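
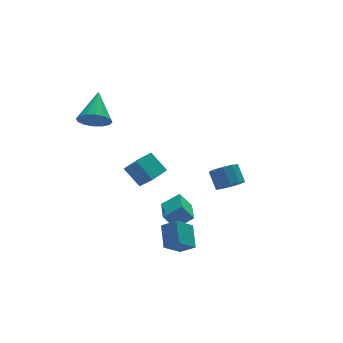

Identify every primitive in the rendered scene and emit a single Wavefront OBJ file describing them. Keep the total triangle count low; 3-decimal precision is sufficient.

v -0.267 -1.184 -3.703
v -0.786 -0.886 -2.889
v 0.259 0.23 -3.886
v -0.26 0.529 -3.073
v 0.62 -1.429 -3.047
v 0.101 -1.13 -2.234
v 1.146 -0.014 -3.231
v 0.627 0.284 -2.417
v -0.646 -2.611 -4.301
v -1.591 -2.82 -3.526
v -0.291 -1.518 -3.574
v -1.237 -1.727 -2.799
v -0.083 -3.153 -3.761
v -1.029 -3.362 -2.986
v 0.271 -2.06 -3.034
v -0.674 -2.269 -2.259
v -2.789 2.814 2.332
v -2.152 2.252 2.597
v -1.991 4.206 3.368
v -1.989 2.444 2.212
v -2.04 2.736 1.859
v -2.291 3.049 1.633
v -2.677 3.298 1.594
v -3.092 3.418 1.753
v -3.426 3.376 2.068
v -3.59 3.183 2.453
v -3.539 2.892 2.806
v -3.287 2.579 3.032
v -2.902 2.329 3.07
v -2.486 2.21 2.911
v -0.382 1.27 -1.705
v -0.878 2.087 -0.779
v -0.772 2.024 -2.58
v -1.269 2.841 -1.655
v 0.629 1.839 -1.665
v 0.132 2.656 -0.74
v 0.238 2.593 -2.541
v -0.258 3.41 -1.615
v 3.779 1.091 -3.253
v 4.579 1.089 -3.232
v 4.56 1.886 -2.445
v 3.761 1.889 -2.467
v 4.436 1.42 -3.57
v 4.418 2.217 -2.784
v 4.043 1.625 -3.788
v 4.024 2.422 -3.001
v 3.549 1.627 -3.801
v 3.53 2.424 -3.015
v 3.142 1.424 -3.605
v 3.124 2.221 -2.819
v 2.98 1.094 -3.275
v 2.961 1.891 -2.488
v 3.122 0.763 -2.936
v 3.104 1.56 -2.15
v 3.516 0.558 -2.719
v 3.497 1.355 -1.932
v 4.01 0.556 -2.705
v 3.991 1.353 -1.919
v 4.416 0.759 -2.901
v 4.398 1.556 -2.115
f 2 4 1
f 5 2 1
f 1 4 3
f 3 5 1
f 2 8 4
f 6 2 5
f 6 8 2
f 4 8 3
f 7 5 3
f 3 8 7
f 7 6 5
f 8 6 7
f 10 12 9
f 13 10 9
f 9 12 11
f 11 13 9
f 10 16 12
f 14 10 13
f 14 16 10
f 12 16 11
f 15 13 11
f 11 16 15
f 15 14 13
f 16 14 15
f 18 17 20
f 18 20 19
f 20 17 21
f 20 21 19
f 21 17 22
f 21 22 19
f 22 17 23
f 22 23 19
f 23 17 24
f 23 24 19
f 24 17 25
f 24 25 19
f 25 17 26
f 25 26 19
f 26 17 27
f 26 27 19
f 27 17 28
f 27 28 19
f 28 17 29
f 28 29 19
f 29 17 30
f 29 30 19
f 30 17 18
f 30 18 19
f 32 34 31
f 35 32 31
f 31 34 33
f 33 35 31
f 32 38 34
f 36 32 35
f 36 38 32
f 34 38 33
f 37 35 33
f 33 38 37
f 37 36 35
f 38 36 37
f 40 39 43
f 40 43 41
f 41 43 44
f 41 44 42
f 43 39 45
f 43 45 44
f 44 45 46
f 44 46 42
f 45 39 47
f 45 47 46
f 46 47 48
f 46 48 42
f 47 39 49
f 47 49 48
f 48 49 50
f 48 50 42
f 49 39 51
f 49 51 50
f 50 51 52
f 50 52 42
f 51 39 53
f 51 53 52
f 52 53 54
f 52 54 42
f 53 39 55
f 53 55 54
f 54 55 56
f 54 56 42
f 55 39 57
f 55 57 56
f 56 57 58
f 56 58 42
f 57 39 59
f 57 59 58
f 58 59 60
f 58 60 42
f 59 39 40
f 59 40 60
f 60 40 41
f 60 41 42



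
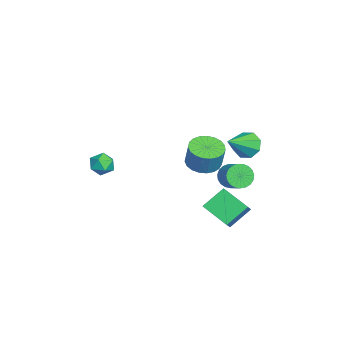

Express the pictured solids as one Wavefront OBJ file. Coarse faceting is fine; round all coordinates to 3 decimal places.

v -0.437 2.821 -1.108
v 0.157 2.678 -0.561
v 0.446 3.967 -1.767
v 1.04 3.825 -1.22
v 0.14 1.875 -1.98
v 0.734 1.733 -1.433
v 1.023 3.022 -2.639
v 1.617 2.879 -2.092
v -0.897 3.716 1.773
v -0.38 4.313 1.736
v 0.197 2.824 2.647
v -0.739 4.348 2.221
v -1.191 4.013 2.444
v -1.47 3.504 2.274
v -1.413 3.12 1.81
v -1.054 3.085 1.325
v -0.603 3.42 1.102
v -0.324 3.929 1.273
v 0.172 -2.45 1.189
v 0.629 -2.773 0.778
v -0.629 -3.167 0.862
v -0.172 -3.49 0.451
v -0.112 -3.536 1.141
v 0.383 -3.093 1.343
v -0.383 -2.847 0.297
v 0.112 -2.404 0.499
v 0.286 -3.019 0.227
v 0.453 -3.444 0.749
v -0.453 -2.496 0.891
v -0.286 -2.921 1.413
v -3.818 1.589 -1.229
v -3.342 0.814 -1.265
v -2.947 0.997 0.013
v -3.422 1.771 0.049
v -3.087 1.068 -1.381
v -2.691 1.251 -0.103
v -2.958 1.413 -1.47
v -2.563 1.596 -0.192
v -2.978 1.788 -1.517
v -2.583 1.97 -0.239
v -3.143 2.128 -1.515
v -2.748 2.311 -0.237
v -3.425 2.375 -1.463
v -3.029 2.558 -0.185
v -3.774 2.487 -1.371
v -3.379 2.669 -0.093
v -4.132 2.442 -1.254
v -3.736 2.625 0.024
v -4.435 2.251 -1.133
v -4.039 2.433 0.145
v -4.631 1.944 -1.028
v -4.236 2.127 0.25
v -4.686 1.577 -0.959
v -4.291 1.759 0.319
v -4.592 1.211 -0.936
v -4.197 1.394 0.342
v -4.363 0.911 -0.963
v -3.968 1.093 0.315
v -4.041 0.728 -1.037
v -3.645 0.91 0.241
v -3.679 0.693 -1.144
v -3.284 0.876 0.134
v 1.13 3.036 0.915
v 1.503 3.042 0.334
v 2.262 3.47 0.824
v 1.89 3.464 1.405
v 1.368 3.296 0.321
v 2.128 3.723 0.812
v 1.193 3.504 0.411
v 1.952 3.931 0.902
v 1.006 3.632 0.588
v 1.766 4.059 1.079
v 0.842 3.656 0.822
v 1.601 4.083 1.312
v 0.727 3.574 1.071
v 1.486 4.001 1.562
v 0.682 3.398 1.294
v 1.441 3.825 1.785
v 0.714 3.16 1.451
v 1.473 3.588 1.942
v 0.819 2.901 1.515
v 1.578 3.328 2.006
v 0.977 2.665 1.475
v 1.736 3.092 1.966
v 1.162 2.493 1.339
v 1.921 2.92 1.83
v 1.341 2.415 1.129
v 2.101 2.843 1.62
v 1.484 2.445 0.882
v 2.244 2.872 1.373
v 1.566 2.577 0.641
v 2.325 3.004 1.131
v 1.572 2.788 0.447
v 2.332 3.215 0.937
f 2 4 1
f 5 2 1
f 1 4 3
f 3 5 1
f 2 8 4
f 6 2 5
f 6 8 2
f 4 8 3
f 7 5 3
f 3 8 7
f 7 6 5
f 8 6 7
f 10 9 12
f 10 12 11
f 12 9 13
f 12 13 11
f 13 9 14
f 13 14 11
f 14 9 15
f 14 15 11
f 15 9 16
f 15 16 11
f 16 9 17
f 16 17 11
f 17 9 18
f 17 18 11
f 18 9 10
f 18 10 11
f 19 30 24
f 19 24 20
f 19 20 26
f 19 26 29
f 19 29 30
f 20 24 28
f 24 30 23
f 30 29 21
f 29 26 25
f 26 20 27
f 22 28 23
f 22 23 21
f 22 21 25
f 22 25 27
f 22 27 28
f 23 28 24
f 21 23 30
f 25 21 29
f 27 25 26
f 28 27 20
f 32 31 35
f 32 35 33
f 33 35 36
f 33 36 34
f 35 31 37
f 35 37 36
f 36 37 38
f 36 38 34
f 37 31 39
f 37 39 38
f 38 39 40
f 38 40 34
f 39 31 41
f 39 41 40
f 40 41 42
f 40 42 34
f 41 31 43
f 41 43 42
f 42 43 44
f 42 44 34
f 43 31 45
f 43 45 44
f 44 45 46
f 44 46 34
f 45 31 47
f 45 47 46
f 46 47 48
f 46 48 34
f 47 31 49
f 47 49 48
f 48 49 50
f 48 50 34
f 49 31 51
f 49 51 50
f 50 51 52
f 50 52 34
f 51 31 53
f 51 53 52
f 52 53 54
f 52 54 34
f 53 31 55
f 53 55 54
f 54 55 56
f 54 56 34
f 55 31 57
f 55 57 56
f 56 57 58
f 56 58 34
f 57 31 59
f 57 59 58
f 58 59 60
f 58 60 34
f 59 31 61
f 59 61 60
f 60 61 62
f 60 62 34
f 61 31 32
f 61 32 62
f 62 32 33
f 62 33 34
f 64 63 67
f 64 67 65
f 65 67 68
f 65 68 66
f 67 63 69
f 67 69 68
f 68 69 70
f 68 70 66
f 69 63 71
f 69 71 70
f 70 71 72
f 70 72 66
f 71 63 73
f 71 73 72
f 72 73 74
f 72 74 66
f 73 63 75
f 73 75 74
f 74 75 76
f 74 76 66
f 75 63 77
f 75 77 76
f 76 77 78
f 76 78 66
f 77 63 79
f 77 79 78
f 78 79 80
f 78 80 66
f 79 63 81
f 79 81 80
f 80 81 82
f 80 82 66
f 81 63 83
f 81 83 82
f 82 83 84
f 82 84 66
f 83 63 85
f 83 85 84
f 84 85 86
f 84 86 66
f 85 63 87
f 85 87 86
f 86 87 88
f 86 88 66
f 87 63 89
f 87 89 88
f 88 89 90
f 88 90 66
f 89 63 91
f 89 91 90
f 90 91 92
f 90 92 66
f 91 63 93
f 91 93 92
f 92 93 94
f 92 94 66
f 93 63 64
f 93 64 94
f 94 64 65
f 94 65 66



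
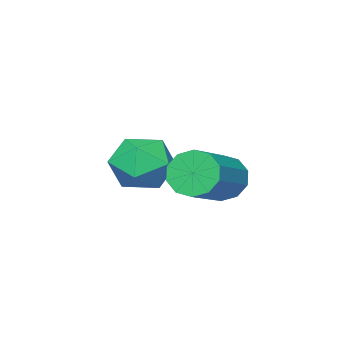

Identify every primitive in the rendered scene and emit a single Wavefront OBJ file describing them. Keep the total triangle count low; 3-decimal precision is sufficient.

v -0.625 1.124 0.507
v 0.189 1.08 1.066
v -1.309 -0 1.414
v -0.495 -0.044 1.973
v -1.069 0.76 1.999
v -0.646 1.455 1.438
v -0.474 -0.375 1.042
v -0.051 0.32 0.481
v 0.283 0.154 1.396
v -0.086 0.855 1.988
v -1.034 0.225 0.492
v -1.403 0.926 1.084
v -1.379 2.634 1.074
v -1.022 2.403 0.455
v 0.475 2.916 1.128
v 0.119 3.146 1.746
v -1.146 2.846 0.393
v 0.352 3.358 1.066
v -1.358 3.207 0.591
v 0.14 3.72 1.263
v -1.578 3.35 0.973
v -0.081 3.862 1.646
v -1.723 3.219 1.393
v -0.225 3.731 2.066
v -1.735 2.864 1.692
v -0.238 3.377 2.365
v -1.612 2.422 1.754
v -0.114 2.934 2.427
v -1.4 2.06 1.557
v 0.098 2.573 2.229
v -1.179 1.918 1.174
v 0.318 2.43 1.847
v -1.035 2.049 0.754
v 0.463 2.561 1.427
f 1 12 6
f 1 6 2
f 1 2 8
f 1 8 11
f 1 11 12
f 2 6 10
f 6 12 5
f 12 11 3
f 11 8 7
f 8 2 9
f 4 10 5
f 4 5 3
f 4 3 7
f 4 7 9
f 4 9 10
f 5 10 6
f 3 5 12
f 7 3 11
f 9 7 8
f 10 9 2
f 14 13 17
f 14 17 15
f 15 17 18
f 15 18 16
f 17 13 19
f 17 19 18
f 18 19 20
f 18 20 16
f 19 13 21
f 19 21 20
f 20 21 22
f 20 22 16
f 21 13 23
f 21 23 22
f 22 23 24
f 22 24 16
f 23 13 25
f 23 25 24
f 24 25 26
f 24 26 16
f 25 13 27
f 25 27 26
f 26 27 28
f 26 28 16
f 27 13 29
f 27 29 28
f 28 29 30
f 28 30 16
f 29 13 31
f 29 31 30
f 30 31 32
f 30 32 16
f 31 13 33
f 31 33 32
f 32 33 34
f 32 34 16
f 33 13 14
f 33 14 34
f 34 14 15
f 34 15 16



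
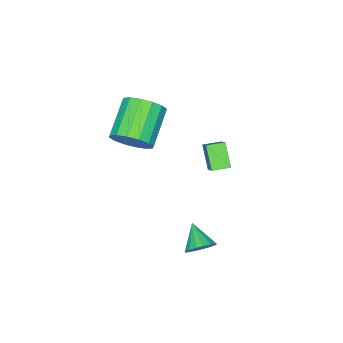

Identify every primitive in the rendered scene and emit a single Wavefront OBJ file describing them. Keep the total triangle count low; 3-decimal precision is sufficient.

v 2.831 1.371 -3.539
v 3.487 1.055 -3.486
v 2.309 0.409 -2.801
v 3.476 1.272 -3.212
v 3.317 1.511 -3.013
v 3.047 1.718 -2.935
v 2.727 1.846 -2.995
v 2.431 1.864 -3.18
v 2.227 1.77 -3.447
v 2.161 1.584 -3.735
v 2.248 1.349 -3.979
v 2.47 1.119 -4.122
v 2.773 0.947 -4.131
v 3.09 0.872 -4.005
v 3.348 0.911 -3.772
v 0.666 -0.146 -0.52
v 0.175 -0.905 0.401
v 0.002 0.364 -0.454
v -0.489 -0.395 0.467
v 1.529 0.815 0.733
v 1.038 0.056 1.654
v 0.865 1.325 0.799
v 0.374 0.566 1.72
v 2.729 -2.761 1.266
v 3.322 -3.456 1.718
v 1.705 -4.154 2.767
v 1.111 -3.459 2.314
v 3.343 -3.033 2.033
v 1.726 -3.73 3.082
v 3.2 -2.536 2.142
v 1.583 -3.234 3.191
v 2.93 -2.1 2.016
v 1.313 -2.798 3.065
v 2.606 -1.841 1.689
v 0.989 -2.539 2.738
v 2.315 -1.829 1.248
v 0.698 -2.526 2.297
v 2.135 -2.066 0.813
v 0.518 -2.764 1.862
v 2.114 -2.49 0.498
v 0.497 -3.187 1.547
v 2.257 -2.986 0.389
v 0.64 -3.684 1.438
v 2.527 -3.422 0.515
v 0.91 -4.12 1.564
v 2.851 -3.681 0.842
v 1.234 -4.379 1.891
v 3.142 -3.694 1.283
v 1.525 -4.391 2.332
f 2 1 4
f 2 4 3
f 4 1 5
f 4 5 3
f 5 1 6
f 5 6 3
f 6 1 7
f 6 7 3
f 7 1 8
f 7 8 3
f 8 1 9
f 8 9 3
f 9 1 10
f 9 10 3
f 10 1 11
f 10 11 3
f 11 1 12
f 11 12 3
f 12 1 13
f 12 13 3
f 13 1 14
f 13 14 3
f 14 1 15
f 14 15 3
f 15 1 2
f 15 2 3
f 17 19 16
f 20 17 16
f 16 19 18
f 18 20 16
f 17 23 19
f 21 17 20
f 21 23 17
f 19 23 18
f 22 20 18
f 18 23 22
f 22 21 20
f 23 21 22
f 25 24 28
f 25 28 26
f 26 28 29
f 26 29 27
f 28 24 30
f 28 30 29
f 29 30 31
f 29 31 27
f 30 24 32
f 30 32 31
f 31 32 33
f 31 33 27
f 32 24 34
f 32 34 33
f 33 34 35
f 33 35 27
f 34 24 36
f 34 36 35
f 35 36 37
f 35 37 27
f 36 24 38
f 36 38 37
f 37 38 39
f 37 39 27
f 38 24 40
f 38 40 39
f 39 40 41
f 39 41 27
f 40 24 42
f 40 42 41
f 41 42 43
f 41 43 27
f 42 24 44
f 42 44 43
f 43 44 45
f 43 45 27
f 44 24 46
f 44 46 45
f 45 46 47
f 45 47 27
f 46 24 48
f 46 48 47
f 47 48 49
f 47 49 27
f 48 24 25
f 48 25 49
f 49 25 26
f 49 26 27



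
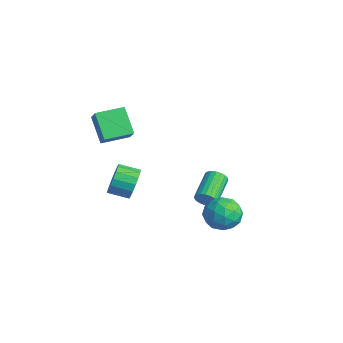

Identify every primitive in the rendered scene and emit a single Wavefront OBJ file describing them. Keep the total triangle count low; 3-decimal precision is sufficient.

v -0.591 1.926 -4.274
v -0.202 1.999 -3.746
v -1.401 3.248 -3.038
v -1.789 3.174 -3.566
v -0.103 2.191 -3.916
v -1.302 3.439 -3.208
v -0.089 2.336 -4.148
v -1.288 3.585 -3.44
v -0.162 2.411 -4.402
v -1.36 3.659 -3.694
v -0.308 2.401 -4.634
v -1.507 3.65 -3.926
v -0.504 2.31 -4.804
v -1.702 3.558 -4.096
v -0.714 2.152 -4.882
v -1.913 3.4 -4.174
v -0.903 1.955 -4.855
v -2.102 3.203 -4.146
v -1.038 1.753 -4.727
v -2.237 3.001 -4.019
v -1.096 1.581 -4.521
v -2.295 2.829 -3.813
v -1.066 1.468 -4.273
v -2.265 2.717 -3.564
v -0.954 1.435 -4.024
v -2.153 2.683 -3.316
v -0.78 1.486 -3.819
v -1.978 2.735 -3.111
v -0.572 1.614 -3.693
v -1.771 2.862 -2.985
v -0.368 1.795 -3.667
v -1.566 3.044 -2.959
v -2.504 -3.742 2.688
v -1.59 -3.917 3.553
v -2.33 -2.177 2.821
v -1.416 -2.353 3.685
v -1.304 -3.767 1.415
v -0.39 -3.943 2.279
v -1.13 -2.203 1.547
v -0.216 -2.378 2.412
v 0.548 2.194 -3.814
v 1.374 2.847 -4.21
v 1.706 0.793 -3.71
v 2.532 1.446 -4.106
v 2.114 1.629 -3.078
v 1.399 2.495 -3.142
v 1.681 1.145 -4.778
v 0.966 2.011 -4.842
v 2.074 2.199 -4.806
v 2.342 2.498 -3.755
v 0.738 1.142 -4.165
v 1.006 1.441 -3.114
v 0.86 2.644 -4.021
v 2.22 0.996 -3.899
v 1.975 1.104 -3.294
v 2.461 1.488 -3.527
v 0.874 2.437 -3.393
v 1.36 2.82 -3.626
v 1.795 2.105 -2.96
v 1.72 0.82 -4.294
v 2.206 1.203 -4.527
v 0.619 2.152 -4.393
v 1.105 2.536 -4.626
v 1.285 1.535 -4.96
v 1.757 2.646 -4.604
v 2.437 1.823 -4.543
v 1.937 1.646 -4.938
v 1.516 2.155 -4.976
v 1.914 2.822 -3.987
v 2.594 1.999 -3.926
v 2.349 2.106 -3.321
v 1.929 2.615 -3.359
v 2.326 2.441 -4.337
v 0.486 1.641 -3.994
v 1.166 0.818 -3.933
v 1.151 1.025 -4.561
v 0.731 1.534 -4.599
v 0.643 1.817 -3.377
v 1.323 0.994 -3.316
v 1.564 1.485 -2.944
v 1.143 1.994 -2.982
v 0.754 1.199 -3.583
v -1.044 -1.985 -2.096
v -0.52 -2.03 -1.282
v -1.151 -3 -0.929
v -1.676 -2.955 -1.744
v -0.877 -1.756 -1.169
v -1.509 -2.727 -0.816
v -1.273 -1.535 -1.268
v -1.904 -2.505 -0.915
v -1.616 -1.417 -1.557
v -2.248 -2.387 -1.205
v -1.829 -1.429 -1.97
v -2.46 -2.399 -1.617
v -1.861 -1.568 -2.412
v -2.493 -2.538 -2.059
v -1.707 -1.803 -2.781
v -2.338 -2.773 -2.428
v -1.401 -2.079 -2.994
v -2.032 -3.049 -2.641
v -1.013 -2.334 -3.001
v -1.644 -3.304 -2.648
v -0.632 -2.509 -2.801
v -1.263 -3.479 -2.448
v -0.346 -2.564 -2.439
v -0.977 -3.534 -2.086
v -0.22 -2.486 -1.999
v -0.851 -3.456 -1.646
v -0.282 -2.294 -1.581
v -0.914 -3.264 -1.229
f 2 1 5
f 2 5 3
f 3 5 6
f 3 6 4
f 5 1 7
f 5 7 6
f 6 7 8
f 6 8 4
f 7 1 9
f 7 9 8
f 8 9 10
f 8 10 4
f 9 1 11
f 9 11 10
f 10 11 12
f 10 12 4
f 11 1 13
f 11 13 12
f 12 13 14
f 12 14 4
f 13 1 15
f 13 15 14
f 14 15 16
f 14 16 4
f 15 1 17
f 15 17 16
f 16 17 18
f 16 18 4
f 17 1 19
f 17 19 18
f 18 19 20
f 18 20 4
f 19 1 21
f 19 21 20
f 20 21 22
f 20 22 4
f 21 1 23
f 21 23 22
f 22 23 24
f 22 24 4
f 23 1 25
f 23 25 24
f 24 25 26
f 24 26 4
f 25 1 27
f 25 27 26
f 26 27 28
f 26 28 4
f 27 1 29
f 27 29 28
f 28 29 30
f 28 30 4
f 29 1 31
f 29 31 30
f 30 31 32
f 30 32 4
f 31 1 2
f 31 2 32
f 32 2 3
f 32 3 4
f 34 36 33
f 37 34 33
f 33 36 35
f 35 37 33
f 34 40 36
f 38 34 37
f 38 40 34
f 36 40 35
f 39 37 35
f 35 40 39
f 39 38 37
f 40 38 39
f 41 78 57
f 78 52 81
f 57 81 46
f 78 81 57
f 41 57 53
f 57 46 58
f 53 58 42
f 57 58 53
f 41 53 62
f 53 42 63
f 62 63 48
f 53 63 62
f 41 62 74
f 62 48 77
f 74 77 51
f 62 77 74
f 41 74 78
f 74 51 82
f 78 82 52
f 74 82 78
f 42 58 69
f 58 46 72
f 69 72 50
f 58 72 69
f 46 81 59
f 81 52 80
f 59 80 45
f 81 80 59
f 52 82 79
f 82 51 75
f 79 75 43
f 82 75 79
f 51 77 76
f 77 48 64
f 76 64 47
f 77 64 76
f 48 63 68
f 63 42 65
f 68 65 49
f 63 65 68
f 44 70 56
f 70 50 71
f 56 71 45
f 70 71 56
f 44 56 54
f 56 45 55
f 54 55 43
f 56 55 54
f 44 54 61
f 54 43 60
f 61 60 47
f 54 60 61
f 44 61 66
f 61 47 67
f 66 67 49
f 61 67 66
f 44 66 70
f 66 49 73
f 70 73 50
f 66 73 70
f 45 71 59
f 71 50 72
f 59 72 46
f 71 72 59
f 43 55 79
f 55 45 80
f 79 80 52
f 55 80 79
f 47 60 76
f 60 43 75
f 76 75 51
f 60 75 76
f 49 67 68
f 67 47 64
f 68 64 48
f 67 64 68
f 50 73 69
f 73 49 65
f 69 65 42
f 73 65 69
f 84 83 87
f 84 87 85
f 85 87 88
f 85 88 86
f 87 83 89
f 87 89 88
f 88 89 90
f 88 90 86
f 89 83 91
f 89 91 90
f 90 91 92
f 90 92 86
f 91 83 93
f 91 93 92
f 92 93 94
f 92 94 86
f 93 83 95
f 93 95 94
f 94 95 96
f 94 96 86
f 95 83 97
f 95 97 96
f 96 97 98
f 96 98 86
f 97 83 99
f 97 99 98
f 98 99 100
f 98 100 86
f 99 83 101
f 99 101 100
f 100 101 102
f 100 102 86
f 101 83 103
f 101 103 102
f 102 103 104
f 102 104 86
f 103 83 105
f 103 105 104
f 104 105 106
f 104 106 86
f 105 83 107
f 105 107 106
f 106 107 108
f 106 108 86
f 107 83 109
f 107 109 108
f 108 109 110
f 108 110 86
f 109 83 84
f 109 84 110
f 110 84 85
f 110 85 86



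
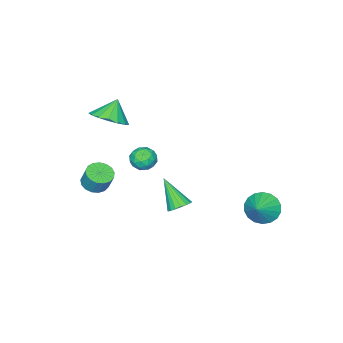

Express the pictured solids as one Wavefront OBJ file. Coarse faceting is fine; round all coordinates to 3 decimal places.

v 3.55 -3.18 -2.144
v 4.177 -2.817 -2.375
v 4.277 -2.337 -1.346
v 3.65 -2.7 -1.116
v 3.908 -2.587 -2.457
v 4.007 -2.106 -1.428
v 3.557 -2.492 -2.467
v 3.656 -2.011 -1.438
v 3.204 -2.555 -2.403
v 3.304 -2.074 -1.374
v 2.931 -2.762 -2.28
v 3.03 -2.281 -1.251
v 2.799 -3.064 -2.126
v 2.899 -2.583 -1.097
v 2.84 -3.393 -1.976
v 2.94 -2.912 -0.948
v 3.043 -3.673 -1.865
v 3.143 -3.192 -0.836
v 3.363 -3.841 -1.818
v 3.462 -3.36 -0.789
v 3.725 -3.857 -1.845
v 3.825 -3.376 -0.816
v 4.047 -3.718 -1.941
v 4.147 -3.237 -0.912
v 4.256 -3.456 -2.084
v 4.355 -2.975 -1.055
v 4.302 -3.131 -2.24
v 4.402 -2.65 -1.212
v -2.149 3.258 -4.231
v -1.623 2.473 -4.559
v -1.051 3.682 -3.489
v -1.537 2.785 -4.865
v -1.572 3.191 -5.045
v -1.721 3.609 -5.064
v -1.955 3.959 -4.917
v -2.227 4.169 -4.635
v -2.484 4.199 -4.273
v -2.674 4.043 -3.902
v -2.76 3.731 -3.596
v -2.725 3.326 -3.416
v -2.576 2.907 -3.397
v -2.342 2.557 -3.544
v -2.07 2.347 -3.826
v -1.813 2.317 -4.188
v 0.46 -0.115 -4.304
v 0.851 0.305 -3.904
v 0.28 -1.385 -2.796
v 0.562 0.409 -3.851
v 0.252 0.408 -3.889
v -0.016 0.304 -4.008
v -0.19 0.117 -4.186
v -0.235 -0.116 -4.388
v -0.143 -0.349 -4.573
v 0.069 -0.536 -4.705
v 0.358 -0.639 -4.757
v 0.667 -0.639 -4.72
v 0.936 -0.535 -4.601
v 1.11 -0.347 -4.422
v 1.155 -0.114 -4.221
v 1.062 0.119 -4.036
v -0.466 -2.833 -1.668
v 0.23 -2.496 -1.867
v -0.33 -3.684 -2.633
v 0.366 -3.347 -2.832
v 0.302 -3.756 -2.149
v 0.218 -3.23 -1.553
v -0.318 -2.95 -2.947
v -0.402 -2.424 -2.351
v 0.322 -2.568 -2.658
v 0.705 -3.066 -2.164
v -0.805 -3.114 -2.336
v -0.422 -3.612 -1.842
v -0.13 -2.59 -1.683
v 0.03 -3.59 -2.817
v -0.008 -3.831 -2.415
v 0.401 -3.632 -2.532
v -0.137 -3.022 -1.498
v 0.272 -2.823 -1.615
v 0.314 -3.564 -1.78
v -0.372 -3.357 -2.885
v 0.037 -3.158 -3.002
v -0.501 -2.548 -1.968
v -0.092 -2.349 -2.085
v -0.414 -2.616 -2.72
v 0.333 -2.434 -2.265
v 0.413 -2.934 -2.832
v 0.012 -2.701 -2.9
v -0.038 -2.392 -2.549
v 0.558 -2.727 -1.975
v 0.638 -3.227 -2.542
v 0.6 -3.468 -2.14
v 0.551 -3.159 -1.79
v 0.612 -2.769 -2.439
v -0.738 -2.953 -1.958
v -0.658 -3.453 -2.525
v -0.651 -3.021 -2.71
v -0.7 -2.712 -2.36
v -0.513 -3.246 -1.668
v -0.433 -3.746 -2.235
v -0.062 -3.788 -1.951
v -0.112 -3.479 -1.6
v -0.712 -3.411 -2.061
v 2.331 -3.258 2.054
v 3.239 -3.121 2.661
v 1.609 -3.302 3.146
v 3.072 -2.629 2.57
v 2.736 -2.282 2.362
v 2.307 -2.158 2.083
v 1.884 -2.287 1.797
v 1.563 -2.637 1.57
v 1.418 -3.13 1.455
v 1.483 -3.652 1.476
v 1.742 -4.084 1.63
v 2.136 -4.326 1.881
v 2.575 -4.324 2.172
v 2.958 -4.078 2.436
v 3.198 -3.643 2.612
f 2 1 5
f 2 5 3
f 3 5 6
f 3 6 4
f 5 1 7
f 5 7 6
f 6 7 8
f 6 8 4
f 7 1 9
f 7 9 8
f 8 9 10
f 8 10 4
f 9 1 11
f 9 11 10
f 10 11 12
f 10 12 4
f 11 1 13
f 11 13 12
f 12 13 14
f 12 14 4
f 13 1 15
f 13 15 14
f 14 15 16
f 14 16 4
f 15 1 17
f 15 17 16
f 16 17 18
f 16 18 4
f 17 1 19
f 17 19 18
f 18 19 20
f 18 20 4
f 19 1 21
f 19 21 20
f 20 21 22
f 20 22 4
f 21 1 23
f 21 23 22
f 22 23 24
f 22 24 4
f 23 1 25
f 23 25 24
f 24 25 26
f 24 26 4
f 25 1 27
f 25 27 26
f 26 27 28
f 26 28 4
f 27 1 2
f 27 2 28
f 28 2 3
f 28 3 4
f 30 29 32
f 30 32 31
f 32 29 33
f 32 33 31
f 33 29 34
f 33 34 31
f 34 29 35
f 34 35 31
f 35 29 36
f 35 36 31
f 36 29 37
f 36 37 31
f 37 29 38
f 37 38 31
f 38 29 39
f 38 39 31
f 39 29 40
f 39 40 31
f 40 29 41
f 40 41 31
f 41 29 42
f 41 42 31
f 42 29 43
f 42 43 31
f 43 29 44
f 43 44 31
f 44 29 30
f 44 30 31
f 46 45 48
f 46 48 47
f 48 45 49
f 48 49 47
f 49 45 50
f 49 50 47
f 50 45 51
f 50 51 47
f 51 45 52
f 51 52 47
f 52 45 53
f 52 53 47
f 53 45 54
f 53 54 47
f 54 45 55
f 54 55 47
f 55 45 56
f 55 56 47
f 56 45 57
f 56 57 47
f 57 45 58
f 57 58 47
f 58 45 59
f 58 59 47
f 59 45 60
f 59 60 47
f 60 45 46
f 60 46 47
f 61 98 77
f 98 72 101
f 77 101 66
f 98 101 77
f 61 77 73
f 77 66 78
f 73 78 62
f 77 78 73
f 61 73 82
f 73 62 83
f 82 83 68
f 73 83 82
f 61 82 94
f 82 68 97
f 94 97 71
f 82 97 94
f 61 94 98
f 94 71 102
f 98 102 72
f 94 102 98
f 62 78 89
f 78 66 92
f 89 92 70
f 78 92 89
f 66 101 79
f 101 72 100
f 79 100 65
f 101 100 79
f 72 102 99
f 102 71 95
f 99 95 63
f 102 95 99
f 71 97 96
f 97 68 84
f 96 84 67
f 97 84 96
f 68 83 88
f 83 62 85
f 88 85 69
f 83 85 88
f 64 90 76
f 90 70 91
f 76 91 65
f 90 91 76
f 64 76 74
f 76 65 75
f 74 75 63
f 76 75 74
f 64 74 81
f 74 63 80
f 81 80 67
f 74 80 81
f 64 81 86
f 81 67 87
f 86 87 69
f 81 87 86
f 64 86 90
f 86 69 93
f 90 93 70
f 86 93 90
f 65 91 79
f 91 70 92
f 79 92 66
f 91 92 79
f 63 75 99
f 75 65 100
f 99 100 72
f 75 100 99
f 67 80 96
f 80 63 95
f 96 95 71
f 80 95 96
f 69 87 88
f 87 67 84
f 88 84 68
f 87 84 88
f 70 93 89
f 93 69 85
f 89 85 62
f 93 85 89
f 104 103 106
f 104 106 105
f 106 103 107
f 106 107 105
f 107 103 108
f 107 108 105
f 108 103 109
f 108 109 105
f 109 103 110
f 109 110 105
f 110 103 111
f 110 111 105
f 111 103 112
f 111 112 105
f 112 103 113
f 112 113 105
f 113 103 114
f 113 114 105
f 114 103 115
f 114 115 105
f 115 103 116
f 115 116 105
f 116 103 117
f 116 117 105
f 117 103 104
f 117 104 105



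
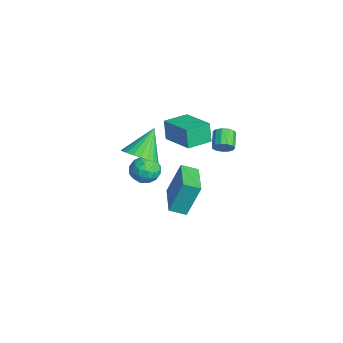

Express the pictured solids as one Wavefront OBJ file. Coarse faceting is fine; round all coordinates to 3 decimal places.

v 1.764 -1.971 -0.499
v 1.74 -1.212 1.373
v 1.95 -1.088 -0.855
v 1.927 -0.329 1.017
v 3.913 -2.351 -0.317
v 3.89 -1.592 1.555
v 4.1 -1.468 -0.673
v 4.076 -0.709 1.199
v -0.105 -2.984 0.95
v 0.842 -2.752 1.364
v -0.995 -1.996 2.43
v 0.783 -2.429 1.113
v 0.588 -2.19 0.837
v 0.288 -2.072 0.578
v -0.072 -2.093 0.376
v -0.437 -2.25 0.261
v -0.752 -2.518 0.25
v -0.968 -2.857 0.347
v -1.053 -3.216 0.535
v -0.993 -3.539 0.786
v -0.799 -3.777 1.062
v -0.498 -3.895 1.321
v -0.138 -3.874 1.523
v 0.227 -3.718 1.639
v 0.541 -3.45 1.649
v 0.758 -3.11 1.552
v 1.555 1.063 2.197
v 1.882 1.192 2.683
v 0.991 1.466 3.209
v 0.665 1.337 2.723
v 1.863 1.477 2.503
v 0.973 1.752 3.028
v 1.747 1.631 2.225
v 0.856 1.905 2.751
v 1.569 1.604 1.939
v 0.679 1.878 2.464
v 1.388 1.405 1.734
v 0.497 1.68 2.26
v 1.259 1.098 1.677
v 0.368 1.372 2.202
v 1.225 0.78 1.785
v 0.334 1.054 2.31
v 1.295 0.551 2.023
v 0.405 0.825 2.549
v 1.448 0.485 2.317
v 0.558 0.759 2.843
v 1.636 0.602 2.573
v 0.745 0.877 3.099
v 1.797 0.866 2.71
v 0.907 1.14 3.235
v -3.844 -1.041 -2.931
v -3.396 -1.412 -3.678
v -4.224 -2.448 -2.462
v -3.776 -2.819 -3.209
v -3.28 -2.404 -2.518
v -3.045 -1.534 -2.808
v -4.575 -2.326 -3.332
v -4.34 -1.456 -3.622
v -3.848 -2.205 -3.926
v -3.048 -2.254 -3.423
v -4.572 -1.606 -2.717
v -3.772 -1.655 -2.214
v -3.587 -1.103 -3.346
v -4.033 -2.757 -2.794
v -3.742 -2.513 -2.388
v -3.479 -2.731 -2.827
v -3.38 -1.175 -2.834
v -3.117 -1.393 -3.274
v -3.049 -1.976 -2.591
v -4.503 -2.467 -2.866
v -4.24 -2.685 -3.306
v -4.141 -1.129 -3.313
v -3.878 -1.347 -3.752
v -4.571 -1.884 -3.549
v -3.589 -1.787 -3.931
v -3.812 -2.614 -3.655
v -4.282 -2.324 -3.727
v -4.144 -1.813 -3.898
v -3.119 -1.815 -3.635
v -3.342 -2.642 -3.359
v -3.051 -2.399 -2.953
v -2.913 -1.888 -3.123
v -3.384 -2.282 -3.781
v -4.278 -1.218 -2.781
v -4.501 -2.045 -2.505
v -4.707 -1.972 -3.017
v -4.569 -1.461 -3.187
v -3.808 -1.246 -2.485
v -4.031 -2.073 -2.209
v -3.476 -2.047 -2.242
v -3.338 -1.536 -2.413
v -4.236 -1.578 -2.359
v -2.479 -1.05 0.344
v -2.768 -1.086 1.591
v -3.042 0.337 0.253
v -3.331 0.302 1.5
v -0.609 -0.262 0.8
v -0.898 -0.297 2.047
v -1.172 1.126 0.709
v -1.461 1.09 1.956
f 2 4 1
f 5 2 1
f 1 4 3
f 3 5 1
f 2 8 4
f 6 2 5
f 6 8 2
f 4 8 3
f 7 5 3
f 3 8 7
f 7 6 5
f 8 6 7
f 10 9 12
f 10 12 11
f 12 9 13
f 12 13 11
f 13 9 14
f 13 14 11
f 14 9 15
f 14 15 11
f 15 9 16
f 15 16 11
f 16 9 17
f 16 17 11
f 17 9 18
f 17 18 11
f 18 9 19
f 18 19 11
f 19 9 20
f 19 20 11
f 20 9 21
f 20 21 11
f 21 9 22
f 21 22 11
f 22 9 23
f 22 23 11
f 23 9 24
f 23 24 11
f 24 9 25
f 24 25 11
f 25 9 26
f 25 26 11
f 26 9 10
f 26 10 11
f 28 27 31
f 28 31 29
f 29 31 32
f 29 32 30
f 31 27 33
f 31 33 32
f 32 33 34
f 32 34 30
f 33 27 35
f 33 35 34
f 34 35 36
f 34 36 30
f 35 27 37
f 35 37 36
f 36 37 38
f 36 38 30
f 37 27 39
f 37 39 38
f 38 39 40
f 38 40 30
f 39 27 41
f 39 41 40
f 40 41 42
f 40 42 30
f 41 27 43
f 41 43 42
f 42 43 44
f 42 44 30
f 43 27 45
f 43 45 44
f 44 45 46
f 44 46 30
f 45 27 47
f 45 47 46
f 46 47 48
f 46 48 30
f 47 27 49
f 47 49 48
f 48 49 50
f 48 50 30
f 49 27 28
f 49 28 50
f 50 28 29
f 50 29 30
f 51 88 67
f 88 62 91
f 67 91 56
f 88 91 67
f 51 67 63
f 67 56 68
f 63 68 52
f 67 68 63
f 51 63 72
f 63 52 73
f 72 73 58
f 63 73 72
f 51 72 84
f 72 58 87
f 84 87 61
f 72 87 84
f 51 84 88
f 84 61 92
f 88 92 62
f 84 92 88
f 52 68 79
f 68 56 82
f 79 82 60
f 68 82 79
f 56 91 69
f 91 62 90
f 69 90 55
f 91 90 69
f 62 92 89
f 92 61 85
f 89 85 53
f 92 85 89
f 61 87 86
f 87 58 74
f 86 74 57
f 87 74 86
f 58 73 78
f 73 52 75
f 78 75 59
f 73 75 78
f 54 80 66
f 80 60 81
f 66 81 55
f 80 81 66
f 54 66 64
f 66 55 65
f 64 65 53
f 66 65 64
f 54 64 71
f 64 53 70
f 71 70 57
f 64 70 71
f 54 71 76
f 71 57 77
f 76 77 59
f 71 77 76
f 54 76 80
f 76 59 83
f 80 83 60
f 76 83 80
f 55 81 69
f 81 60 82
f 69 82 56
f 81 82 69
f 53 65 89
f 65 55 90
f 89 90 62
f 65 90 89
f 57 70 86
f 70 53 85
f 86 85 61
f 70 85 86
f 59 77 78
f 77 57 74
f 78 74 58
f 77 74 78
f 60 83 79
f 83 59 75
f 79 75 52
f 83 75 79
f 94 96 93
f 97 94 93
f 93 96 95
f 95 97 93
f 94 100 96
f 98 94 97
f 98 100 94
f 96 100 95
f 99 97 95
f 95 100 99
f 99 98 97
f 100 98 99



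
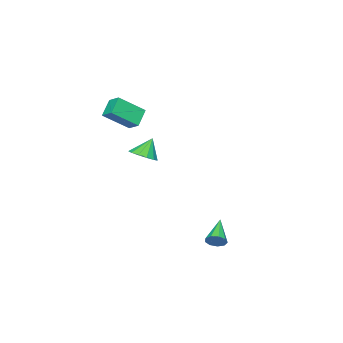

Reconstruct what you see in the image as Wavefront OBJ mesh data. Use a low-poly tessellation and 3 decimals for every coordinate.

v -0.991 -3.266 -0.043
v -0.263 -3.474 0.342
v -1.549 -3.054 1.123
v -0.245 -3.002 0.265
v -0.464 -2.613 0.09
v -0.85 -2.432 -0.127
v -1.281 -2.516 -0.318
v -1.621 -2.838 -0.422
v -1.76 -3.296 -0.405
v -1.655 -3.744 -0.274
v -1.34 -4.041 -0.069
v -0.914 -4.092 0.144
v -0.513 -3.88 0.297
v -0.811 -3.564 3.075
v 0.42 -4.385 4.135
v -0.618 -2.791 3.45
v 0.613 -3.613 4.51
v 0.047 -3.367 2.23
v 1.278 -4.189 3.29
v 0.24 -2.595 2.605
v 1.471 -3.416 3.665
v 1.969 3.671 -3.661
v 2.158 3.964 -3.198
v 0.691 3.009 -2.719
v 1.896 4.183 -3.4
v 1.668 4.162 -3.724
v 1.581 3.911 -4.019
v 1.675 3.548 -4.146
v 1.907 3.241 -4.047
v 2.168 3.136 -3.767
v 2.336 3.281 -3.438
v 2.332 3.608 -3.213
f 2 1 4
f 2 4 3
f 4 1 5
f 4 5 3
f 5 1 6
f 5 6 3
f 6 1 7
f 6 7 3
f 7 1 8
f 7 8 3
f 8 1 9
f 8 9 3
f 9 1 10
f 9 10 3
f 10 1 11
f 10 11 3
f 11 1 12
f 11 12 3
f 12 1 13
f 12 13 3
f 13 1 2
f 13 2 3
f 15 17 14
f 18 15 14
f 14 17 16
f 16 18 14
f 15 21 17
f 19 15 18
f 19 21 15
f 17 21 16
f 20 18 16
f 16 21 20
f 20 19 18
f 21 19 20
f 23 22 25
f 23 25 24
f 25 22 26
f 25 26 24
f 26 22 27
f 26 27 24
f 27 22 28
f 27 28 24
f 28 22 29
f 28 29 24
f 29 22 30
f 29 30 24
f 30 22 31
f 30 31 24
f 31 22 32
f 31 32 24
f 32 22 23
f 32 23 24



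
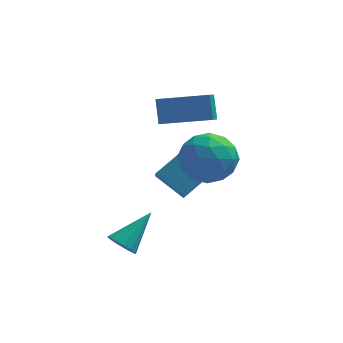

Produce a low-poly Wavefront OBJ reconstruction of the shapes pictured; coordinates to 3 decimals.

v 2.329 -1.261 0.599
v 2.914 -0.899 1.489
v 1.826 -2.741 1.531
v 2.411 -2.379 2.421
v 1.479 -1.836 2.102
v 1.79 -0.921 1.526
v 2.95 -2.719 1.494
v 3.261 -1.804 0.918
v 3.298 -1.8 2.042
v 2.389 -1.254 2.418
v 2.351 -2.386 0.602
v 1.442 -1.84 0.978
v 2.666 -0.95 0.962
v 2.074 -2.69 2.058
v 1.526 -2.371 1.87
v 1.87 -2.158 2.394
v 2.005 -0.963 0.984
v 2.349 -0.75 1.507
v 1.505 -1.301 1.867
v 2.391 -2.89 1.513
v 2.735 -2.677 2.036
v 2.87 -1.482 0.626
v 3.214 -1.269 1.15
v 3.235 -2.339 1.153
v 3.235 -1.267 1.811
v 2.939 -2.137 2.359
v 3.256 -2.337 1.814
v 3.439 -1.799 1.475
v 2.701 -0.946 2.031
v 2.405 -1.816 2.579
v 1.857 -1.497 2.392
v 2.04 -0.959 2.053
v 2.926 -1.476 2.357
v 2.335 -1.824 0.441
v 2.039 -2.694 0.989
v 2.7 -2.681 0.967
v 2.883 -2.143 0.628
v 1.801 -1.503 0.661
v 1.505 -2.373 1.209
v 1.301 -1.841 1.545
v 1.484 -1.303 1.206
v 1.814 -2.164 0.663
v 0.388 0.752 -1.119
v 1.73 1.763 0.001
v 0.297 1.908 -2.054
v 1.639 2.92 -0.934
v 1.461 0.2 -1.906
v 2.803 1.212 -0.786
v 1.37 1.357 -2.841
v 2.712 2.368 -1.721
v 0.625 1.771 0.909
v 0.504 0.799 1.492
v 0.484 2.35 1.846
v 0.362 1.378 2.429
v 2.558 1.722 1.231
v 2.436 0.75 1.814
v 2.416 2.301 2.168
v 2.295 1.329 2.751
v -0.597 -2.552 -2.637
v -0.243 -3.038 -2.488
v 0.377 -1.528 -1.603
v -0.103 -2.91 -2.747
v -0.096 -2.686 -2.976
v -0.222 -2.425 -3.114
v -0.45 -2.199 -3.125
v -0.716 -2.067 -3.004
v -0.951 -2.065 -2.785
v -1.09 -2.193 -2.526
v -1.098 -2.418 -2.297
v -0.971 -2.678 -2.159
v -0.744 -2.905 -2.149
v -0.477 -3.036 -2.269
f 1 38 17
f 38 12 41
f 17 41 6
f 38 41 17
f 1 17 13
f 17 6 18
f 13 18 2
f 17 18 13
f 1 13 22
f 13 2 23
f 22 23 8
f 13 23 22
f 1 22 34
f 22 8 37
f 34 37 11
f 22 37 34
f 1 34 38
f 34 11 42
f 38 42 12
f 34 42 38
f 2 18 29
f 18 6 32
f 29 32 10
f 18 32 29
f 6 41 19
f 41 12 40
f 19 40 5
f 41 40 19
f 12 42 39
f 42 11 35
f 39 35 3
f 42 35 39
f 11 37 36
f 37 8 24
f 36 24 7
f 37 24 36
f 8 23 28
f 23 2 25
f 28 25 9
f 23 25 28
f 4 30 16
f 30 10 31
f 16 31 5
f 30 31 16
f 4 16 14
f 16 5 15
f 14 15 3
f 16 15 14
f 4 14 21
f 14 3 20
f 21 20 7
f 14 20 21
f 4 21 26
f 21 7 27
f 26 27 9
f 21 27 26
f 4 26 30
f 26 9 33
f 30 33 10
f 26 33 30
f 5 31 19
f 31 10 32
f 19 32 6
f 31 32 19
f 3 15 39
f 15 5 40
f 39 40 12
f 15 40 39
f 7 20 36
f 20 3 35
f 36 35 11
f 20 35 36
f 9 27 28
f 27 7 24
f 28 24 8
f 27 24 28
f 10 33 29
f 33 9 25
f 29 25 2
f 33 25 29
f 44 46 43
f 47 44 43
f 43 46 45
f 45 47 43
f 44 50 46
f 48 44 47
f 48 50 44
f 46 50 45
f 49 47 45
f 45 50 49
f 49 48 47
f 50 48 49
f 52 54 51
f 55 52 51
f 51 54 53
f 53 55 51
f 52 58 54
f 56 52 55
f 56 58 52
f 54 58 53
f 57 55 53
f 53 58 57
f 57 56 55
f 58 56 57
f 60 59 62
f 60 62 61
f 62 59 63
f 62 63 61
f 63 59 64
f 63 64 61
f 64 59 65
f 64 65 61
f 65 59 66
f 65 66 61
f 66 59 67
f 66 67 61
f 67 59 68
f 67 68 61
f 68 59 69
f 68 69 61
f 69 59 70
f 69 70 61
f 70 59 71
f 70 71 61
f 71 59 72
f 71 72 61
f 72 59 60
f 72 60 61



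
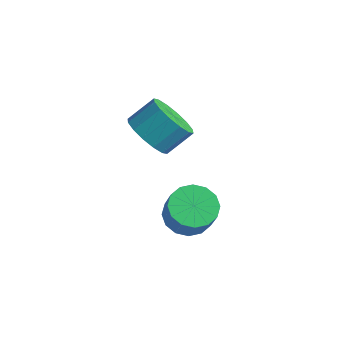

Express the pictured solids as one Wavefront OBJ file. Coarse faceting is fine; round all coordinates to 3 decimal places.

v -0.867 -3.592 1.146
v 0.167 -3.806 0.92
v 0.561 -2.822 1.788
v -0.473 -2.608 2.014
v 0.015 -3.417 0.548
v 0.409 -2.433 1.416
v -0.373 -3.075 0.336
v 0.02 -2.091 1.204
v -0.894 -2.872 0.342
v -0.5 -1.888 1.21
v -1.407 -2.862 0.562
v -1.014 -1.877 1.43
v -1.776 -3.047 0.94
v -1.382 -2.063 1.808
v -1.901 -3.378 1.372
v -1.507 -2.394 2.24
v -1.749 -3.767 1.744
v -1.355 -2.783 2.612
v -1.36 -4.109 1.956
v -0.967 -3.125 2.824
v -0.84 -4.312 1.95
v -0.446 -3.328 2.818
v -0.326 -4.323 1.73
v 0.067 -3.338 2.598
v 0.042 -4.137 1.352
v 0.436 -3.153 2.22
v 0.694 -2.991 -2.945
v 1.536 -2.594 -3.31
v 2.228 -2.951 -2.099
v 1.386 -3.349 -1.735
v 1.301 -2.205 -3.061
v 1.994 -2.563 -1.85
v 0.904 -2.028 -2.781
v 1.596 -2.385 -1.57
v 0.45 -2.108 -2.545
v 1.142 -2.465 -1.335
v 0.061 -2.425 -2.417
v 0.754 -2.782 -1.206
v -0.158 -2.894 -2.43
v 0.535 -3.251 -1.219
v -0.148 -3.389 -2.581
v 0.544 -3.746 -1.37
v 0.086 -3.777 -2.83
v 0.779 -4.135 -1.619
v 0.484 -3.955 -3.11
v 1.176 -4.312 -1.899
v 0.938 -3.875 -3.345
v 1.63 -4.232 -2.135
v 1.326 -3.558 -3.474
v 2.019 -3.915 -2.263
v 1.545 -3.089 -3.461
v 2.238 -3.446 -2.25
f 2 1 5
f 2 5 3
f 3 5 6
f 3 6 4
f 5 1 7
f 5 7 6
f 6 7 8
f 6 8 4
f 7 1 9
f 7 9 8
f 8 9 10
f 8 10 4
f 9 1 11
f 9 11 10
f 10 11 12
f 10 12 4
f 11 1 13
f 11 13 12
f 12 13 14
f 12 14 4
f 13 1 15
f 13 15 14
f 14 15 16
f 14 16 4
f 15 1 17
f 15 17 16
f 16 17 18
f 16 18 4
f 17 1 19
f 17 19 18
f 18 19 20
f 18 20 4
f 19 1 21
f 19 21 20
f 20 21 22
f 20 22 4
f 21 1 23
f 21 23 22
f 22 23 24
f 22 24 4
f 23 1 25
f 23 25 24
f 24 25 26
f 24 26 4
f 25 1 2
f 25 2 26
f 26 2 3
f 26 3 4
f 28 27 31
f 28 31 29
f 29 31 32
f 29 32 30
f 31 27 33
f 31 33 32
f 32 33 34
f 32 34 30
f 33 27 35
f 33 35 34
f 34 35 36
f 34 36 30
f 35 27 37
f 35 37 36
f 36 37 38
f 36 38 30
f 37 27 39
f 37 39 38
f 38 39 40
f 38 40 30
f 39 27 41
f 39 41 40
f 40 41 42
f 40 42 30
f 41 27 43
f 41 43 42
f 42 43 44
f 42 44 30
f 43 27 45
f 43 45 44
f 44 45 46
f 44 46 30
f 45 27 47
f 45 47 46
f 46 47 48
f 46 48 30
f 47 27 49
f 47 49 48
f 48 49 50
f 48 50 30
f 49 27 51
f 49 51 50
f 50 51 52
f 50 52 30
f 51 27 28
f 51 28 52
f 52 28 29
f 52 29 30



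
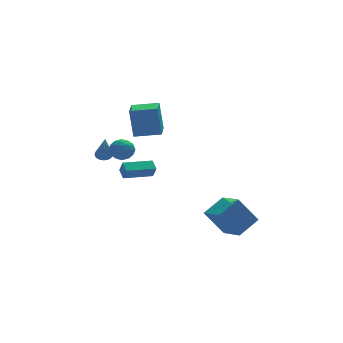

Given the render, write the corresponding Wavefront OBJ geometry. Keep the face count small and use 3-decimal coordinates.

v -1.422 0.97 2.729
v -1.587 1.311 4.713
v -0.875 2.532 2.506
v -1.04 2.873 4.49
v 0.16 0.447 2.95
v -0.005 0.788 4.934
v 0.707 2.009 2.727
v 0.542 2.35 4.711
v -2.347 -0.084 -0.138
v -2.235 -0.462 0.627
v -2.395 0.629 0.221
v -2.284 0.251 0.986
v -0.476 0.129 -0.306
v -0.365 -0.249 0.459
v -0.525 0.842 0.053
v -0.413 0.464 0.818
v -2.521 4.018 -0.018
v -2.058 4.266 0.147
v -2.639 3.062 1.758
v -2.207 4.406 0.213
v -2.403 4.488 0.243
v -2.617 4.498 0.235
v -2.816 4.435 0.187
v -2.971 4.308 0.109
v -3.057 4.138 0.011
v -3.062 3.949 -0.091
v -2.984 3.771 -0.182
v -2.836 3.63 -0.248
v -2.64 3.549 -0.278
v -2.426 3.539 -0.27
v -2.226 3.602 -0.222
v -2.071 3.729 -0.144
v -1.985 3.899 -0.046
v -1.981 4.088 0.056
v 2.404 -0.798 -3.395
v 2.826 -2.53 -2.765
v 3.776 -0.171 -2.589
v 4.197 -1.902 -1.959
v 3.563 -1.138 -5.101
v 3.984 -2.869 -4.471
v 4.934 -0.51 -4.295
v 5.356 -2.242 -3.665
v -2.629 1.895 1.74
v -2.122 2.518 1.489
v -1.758 0.982 1.231
v -1.251 1.605 0.98
v -1.346 1.444 1.8
v -1.884 2.009 2.115
v -1.996 1.491 0.605
v -2.534 2.056 0.92
v -1.731 2.268 0.788
v -1.329 2.239 1.526
v -2.551 1.261 1.194
v -2.149 1.232 1.932
v -2.452 2.287 1.659
v -1.428 1.213 1.061
v -1.484 1.119 1.543
v -1.186 1.485 1.395
v -2.312 1.988 2.027
v -2.014 2.354 1.88
v -1.558 1.722 2.062
v -1.866 1.146 0.84
v -1.568 1.512 0.693
v -2.694 2.015 1.325
v -2.396 2.381 1.177
v -2.322 1.778 0.658
v -1.924 2.506 1.1
v -1.412 1.969 0.8
v -1.85 1.903 0.58
v -2.166 2.234 0.765
v -1.688 2.489 1.534
v -1.176 1.952 1.234
v -1.232 1.858 1.716
v -1.548 2.19 1.901
v -1.458 2.342 1.121
v -2.704 1.548 1.486
v -2.192 1.011 1.186
v -2.332 1.31 0.819
v -2.648 1.642 1.004
v -2.468 1.531 1.92
v -1.956 0.994 1.62
v -1.714 1.266 1.955
v -2.03 1.597 2.14
v -2.422 1.158 1.599
f 2 4 1
f 5 2 1
f 1 4 3
f 3 5 1
f 2 8 4
f 6 2 5
f 6 8 2
f 4 8 3
f 7 5 3
f 3 8 7
f 7 6 5
f 8 6 7
f 10 12 9
f 13 10 9
f 9 12 11
f 11 13 9
f 10 16 12
f 14 10 13
f 14 16 10
f 12 16 11
f 15 13 11
f 11 16 15
f 15 14 13
f 16 14 15
f 18 17 20
f 18 20 19
f 20 17 21
f 20 21 19
f 21 17 22
f 21 22 19
f 22 17 23
f 22 23 19
f 23 17 24
f 23 24 19
f 24 17 25
f 24 25 19
f 25 17 26
f 25 26 19
f 26 17 27
f 26 27 19
f 27 17 28
f 27 28 19
f 28 17 29
f 28 29 19
f 29 17 30
f 29 30 19
f 30 17 31
f 30 31 19
f 31 17 32
f 31 32 19
f 32 17 33
f 32 33 19
f 33 17 34
f 33 34 19
f 34 17 18
f 34 18 19
f 36 38 35
f 39 36 35
f 35 38 37
f 37 39 35
f 36 42 38
f 40 36 39
f 40 42 36
f 38 42 37
f 41 39 37
f 37 42 41
f 41 40 39
f 42 40 41
f 43 80 59
f 80 54 83
f 59 83 48
f 80 83 59
f 43 59 55
f 59 48 60
f 55 60 44
f 59 60 55
f 43 55 64
f 55 44 65
f 64 65 50
f 55 65 64
f 43 64 76
f 64 50 79
f 76 79 53
f 64 79 76
f 43 76 80
f 76 53 84
f 80 84 54
f 76 84 80
f 44 60 71
f 60 48 74
f 71 74 52
f 60 74 71
f 48 83 61
f 83 54 82
f 61 82 47
f 83 82 61
f 54 84 81
f 84 53 77
f 81 77 45
f 84 77 81
f 53 79 78
f 79 50 66
f 78 66 49
f 79 66 78
f 50 65 70
f 65 44 67
f 70 67 51
f 65 67 70
f 46 72 58
f 72 52 73
f 58 73 47
f 72 73 58
f 46 58 56
f 58 47 57
f 56 57 45
f 58 57 56
f 46 56 63
f 56 45 62
f 63 62 49
f 56 62 63
f 46 63 68
f 63 49 69
f 68 69 51
f 63 69 68
f 46 68 72
f 68 51 75
f 72 75 52
f 68 75 72
f 47 73 61
f 73 52 74
f 61 74 48
f 73 74 61
f 45 57 81
f 57 47 82
f 81 82 54
f 57 82 81
f 49 62 78
f 62 45 77
f 78 77 53
f 62 77 78
f 51 69 70
f 69 49 66
f 70 66 50
f 69 66 70
f 52 75 71
f 75 51 67
f 71 67 44
f 75 67 71



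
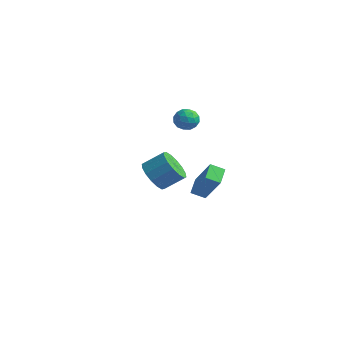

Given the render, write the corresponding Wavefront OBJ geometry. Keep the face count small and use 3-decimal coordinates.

v 2.094 -3.869 1.196
v 2.688 -3.699 0.447
v 3.459 -2.921 1.236
v 2.866 -3.091 1.984
v 2.343 -3.335 0.425
v 3.114 -2.557 1.214
v 1.931 -3.114 0.609
v 2.703 -2.335 1.398
v 1.564 -3.095 0.951
v 2.335 -2.317 1.739
v 1.338 -3.284 1.358
v 2.109 -2.505 2.146
v 1.315 -3.629 1.721
v 2.086 -2.851 2.51
v 1.501 -4.039 1.944
v 2.272 -3.261 2.733
v 1.846 -4.403 1.966
v 2.617 -3.625 2.755
v 2.257 -4.625 1.782
v 3.029 -3.846 2.571
v 2.625 -4.643 1.441
v 3.396 -3.865 2.229
v 2.851 -4.455 1.034
v 3.622 -3.676 1.822
v 2.874 -4.109 0.67
v 3.645 -3.331 1.459
v -1.747 3.932 0.361
v -1.353 3.97 1.018
v -2.207 2.83 0.702
v -1.813 2.868 1.359
v -2.403 3.344 1.237
v -2.118 4.025 1.026
v -1.442 2.775 0.694
v -1.157 3.456 0.483
v -1.164 3.255 1.224
v -1.758 3.607 1.56
v -1.802 3.193 0.16
v -2.396 3.545 0.496
v -1.51 4.048 0.659
v -2.05 2.752 1.061
v -2.397 3.032 0.989
v -2.165 3.055 1.375
v -1.959 4.08 0.664
v -1.728 4.103 1.05
v -2.345 3.735 1.179
v -1.832 2.697 0.67
v -1.601 2.72 1.056
v -1.395 3.745 0.345
v -1.163 3.768 0.731
v -1.215 3.065 0.541
v -1.167 3.65 1.167
v -1.437 3.003 1.367
v -1.219 2.947 0.976
v -1.052 3.348 0.852
v -1.516 3.857 1.364
v -1.786 3.209 1.565
v -2.133 3.489 1.493
v -1.966 3.889 1.369
v -1.405 3.437 1.485
v -1.774 3.591 0.155
v -2.044 2.943 0.356
v -1.594 2.911 0.351
v -1.427 3.311 0.227
v -2.123 3.797 0.353
v -2.393 3.15 0.553
v -2.508 3.452 0.868
v -2.341 3.853 0.744
v -2.155 3.363 0.235
v 0.408 1.122 -3.04
v -0.041 2.067 -2.614
v 1.047 1.596 -3.416
v 0.598 2.54 -2.99
v 1.602 0.9 -1.29
v 1.153 1.844 -0.864
v 2.241 1.373 -1.666
v 1.792 2.318 -1.24
f 2 1 5
f 2 5 3
f 3 5 6
f 3 6 4
f 5 1 7
f 5 7 6
f 6 7 8
f 6 8 4
f 7 1 9
f 7 9 8
f 8 9 10
f 8 10 4
f 9 1 11
f 9 11 10
f 10 11 12
f 10 12 4
f 11 1 13
f 11 13 12
f 12 13 14
f 12 14 4
f 13 1 15
f 13 15 14
f 14 15 16
f 14 16 4
f 15 1 17
f 15 17 16
f 16 17 18
f 16 18 4
f 17 1 19
f 17 19 18
f 18 19 20
f 18 20 4
f 19 1 21
f 19 21 20
f 20 21 22
f 20 22 4
f 21 1 23
f 21 23 22
f 22 23 24
f 22 24 4
f 23 1 25
f 23 25 24
f 24 25 26
f 24 26 4
f 25 1 2
f 25 2 26
f 26 2 3
f 26 3 4
f 27 64 43
f 64 38 67
f 43 67 32
f 64 67 43
f 27 43 39
f 43 32 44
f 39 44 28
f 43 44 39
f 27 39 48
f 39 28 49
f 48 49 34
f 39 49 48
f 27 48 60
f 48 34 63
f 60 63 37
f 48 63 60
f 27 60 64
f 60 37 68
f 64 68 38
f 60 68 64
f 28 44 55
f 44 32 58
f 55 58 36
f 44 58 55
f 32 67 45
f 67 38 66
f 45 66 31
f 67 66 45
f 38 68 65
f 68 37 61
f 65 61 29
f 68 61 65
f 37 63 62
f 63 34 50
f 62 50 33
f 63 50 62
f 34 49 54
f 49 28 51
f 54 51 35
f 49 51 54
f 30 56 42
f 56 36 57
f 42 57 31
f 56 57 42
f 30 42 40
f 42 31 41
f 40 41 29
f 42 41 40
f 30 40 47
f 40 29 46
f 47 46 33
f 40 46 47
f 30 47 52
f 47 33 53
f 52 53 35
f 47 53 52
f 30 52 56
f 52 35 59
f 56 59 36
f 52 59 56
f 31 57 45
f 57 36 58
f 45 58 32
f 57 58 45
f 29 41 65
f 41 31 66
f 65 66 38
f 41 66 65
f 33 46 62
f 46 29 61
f 62 61 37
f 46 61 62
f 35 53 54
f 53 33 50
f 54 50 34
f 53 50 54
f 36 59 55
f 59 35 51
f 55 51 28
f 59 51 55
f 70 72 69
f 73 70 69
f 69 72 71
f 71 73 69
f 70 76 72
f 74 70 73
f 74 76 70
f 72 76 71
f 75 73 71
f 71 76 75
f 75 74 73
f 76 74 75



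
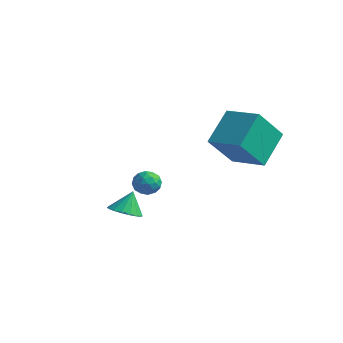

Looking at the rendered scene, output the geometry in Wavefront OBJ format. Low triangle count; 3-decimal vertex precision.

v -1.621 -1.598 -1.923
v -0.9 -1.7 -1.867
v -1.619 -1.082 -0.997
v -0.929 -1.396 -2.037
v -1.116 -1.138 -2.181
v -1.419 -0.986 -2.265
v -1.768 -0.974 -2.271
v -2.084 -1.105 -2.197
v -2.293 -1.349 -2.061
v -2.348 -1.65 -1.892
v -2.237 -1.94 -1.731
v -1.985 -2.151 -1.614
v -1.649 -2.235 -1.567
v -1.307 -2.174 -1.602
v -1.036 -1.981 -1.71
v 0.486 0.916 1.636
v 0.322 2.36 2.699
v 0.857 2.036 0.173
v 0.693 3.479 1.235
v 2.087 0.841 1.985
v 1.923 2.284 3.047
v 2.458 1.96 0.521
v 2.294 3.404 1.584
v -3.882 2.453 -2.302
v -3.628 2.671 -2.861
v -3.392 1.529 -2.439
v -3.138 1.747 -2.998
v -2.939 1.998 -2.431
v -3.242 2.569 -2.346
v -3.778 1.631 -2.954
v -4.081 2.202 -2.869
v -3.564 2.163 -3.264
v -3.045 2.39 -2.941
v -3.975 1.81 -2.359
v -3.456 2.037 -2.036
v -3.798 2.643 -2.569
v -3.222 1.557 -2.731
v -3.105 1.705 -2.397
v -2.956 1.833 -2.726
v -3.571 2.583 -2.267
v -3.422 2.711 -2.595
v -3.017 2.316 -2.342
v -3.598 1.489 -2.705
v -3.449 1.617 -3.033
v -4.064 2.367 -2.574
v -3.915 2.495 -2.903
v -4.003 1.884 -2.958
v -3.611 2.472 -3.135
v -3.323 1.929 -3.216
v -3.699 1.861 -3.19
v -3.877 2.197 -3.14
v -3.306 2.606 -2.945
v -3.018 2.063 -3.026
v -2.901 2.211 -2.692
v -3.08 2.546 -2.642
v -3.269 2.307 -3.182
v -4.002 2.137 -2.274
v -3.714 1.594 -2.355
v -3.94 1.654 -2.658
v -4.119 1.989 -2.608
v -3.697 2.271 -2.084
v -3.409 1.728 -2.165
v -3.143 2.003 -2.16
v -3.321 2.339 -2.11
v -3.751 1.893 -2.118
f 2 1 4
f 2 4 3
f 4 1 5
f 4 5 3
f 5 1 6
f 5 6 3
f 6 1 7
f 6 7 3
f 7 1 8
f 7 8 3
f 8 1 9
f 8 9 3
f 9 1 10
f 9 10 3
f 10 1 11
f 10 11 3
f 11 1 12
f 11 12 3
f 12 1 13
f 12 13 3
f 13 1 14
f 13 14 3
f 14 1 15
f 14 15 3
f 15 1 2
f 15 2 3
f 17 19 16
f 20 17 16
f 16 19 18
f 18 20 16
f 17 23 19
f 21 17 20
f 21 23 17
f 19 23 18
f 22 20 18
f 18 23 22
f 22 21 20
f 23 21 22
f 24 61 40
f 61 35 64
f 40 64 29
f 61 64 40
f 24 40 36
f 40 29 41
f 36 41 25
f 40 41 36
f 24 36 45
f 36 25 46
f 45 46 31
f 36 46 45
f 24 45 57
f 45 31 60
f 57 60 34
f 45 60 57
f 24 57 61
f 57 34 65
f 61 65 35
f 57 65 61
f 25 41 52
f 41 29 55
f 52 55 33
f 41 55 52
f 29 64 42
f 64 35 63
f 42 63 28
f 64 63 42
f 35 65 62
f 65 34 58
f 62 58 26
f 65 58 62
f 34 60 59
f 60 31 47
f 59 47 30
f 60 47 59
f 31 46 51
f 46 25 48
f 51 48 32
f 46 48 51
f 27 53 39
f 53 33 54
f 39 54 28
f 53 54 39
f 27 39 37
f 39 28 38
f 37 38 26
f 39 38 37
f 27 37 44
f 37 26 43
f 44 43 30
f 37 43 44
f 27 44 49
f 44 30 50
f 49 50 32
f 44 50 49
f 27 49 53
f 49 32 56
f 53 56 33
f 49 56 53
f 28 54 42
f 54 33 55
f 42 55 29
f 54 55 42
f 26 38 62
f 38 28 63
f 62 63 35
f 38 63 62
f 30 43 59
f 43 26 58
f 59 58 34
f 43 58 59
f 32 50 51
f 50 30 47
f 51 47 31
f 50 47 51
f 33 56 52
f 56 32 48
f 52 48 25
f 56 48 52



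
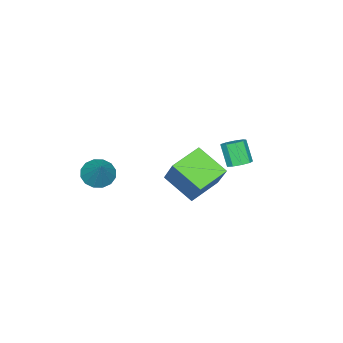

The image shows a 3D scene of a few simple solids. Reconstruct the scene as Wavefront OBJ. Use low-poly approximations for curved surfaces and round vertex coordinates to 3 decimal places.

v -1.565 2.862 1.957
v -0.991 2.871 2.132
v -1.301 2.327 3.178
v -1.875 2.318 3.003
v -1.18 3.214 2.254
v -1.491 2.67 3.301
v -1.55 3.393 2.237
v -1.86 2.848 3.284
v -1.926 3.323 2.089
v -2.237 2.778 3.136
v -2.133 3.037 1.879
v -2.444 2.493 2.926
v -2.075 2.67 1.705
v -2.385 2.126 2.752
v -1.777 2.393 1.649
v -2.088 1.848 2.696
v -1.38 2.335 1.737
v -1.691 1.791 2.784
v -1.07 2.524 1.928
v -1.38 1.98 2.974
v -2.281 -0.085 -2.181
v -2.401 -1.682 -1.235
v -3.932 0.297 -1.745
v -4.051 -1.299 -0.798
v -1.689 0.759 -0.682
v -1.808 -0.837 0.265
v -3.339 1.142 -0.245
v -3.459 -0.455 0.701
v 0.309 -3.478 -0.029
v 0.678 -2.98 -0.582
v 1.151 -2.702 1.229
v 0.318 -2.774 -0.468
v -0.044 -2.756 -0.237
v -0.311 -2.932 0.05
v -0.412 -3.254 0.315
v -0.319 -3.636 0.489
v -0.059 -3.975 0.524
v 0.301 -4.182 0.411
v 0.663 -4.199 0.18
v 0.93 -4.023 -0.107
v 1.031 -3.701 -0.373
v 0.938 -3.319 -0.547
f 2 1 5
f 2 5 3
f 3 5 6
f 3 6 4
f 5 1 7
f 5 7 6
f 6 7 8
f 6 8 4
f 7 1 9
f 7 9 8
f 8 9 10
f 8 10 4
f 9 1 11
f 9 11 10
f 10 11 12
f 10 12 4
f 11 1 13
f 11 13 12
f 12 13 14
f 12 14 4
f 13 1 15
f 13 15 14
f 14 15 16
f 14 16 4
f 15 1 17
f 15 17 16
f 16 17 18
f 16 18 4
f 17 1 19
f 17 19 18
f 18 19 20
f 18 20 4
f 19 1 2
f 19 2 20
f 20 2 3
f 20 3 4
f 22 24 21
f 25 22 21
f 21 24 23
f 23 25 21
f 22 28 24
f 26 22 25
f 26 28 22
f 24 28 23
f 27 25 23
f 23 28 27
f 27 26 25
f 28 26 27
f 30 29 32
f 30 32 31
f 32 29 33
f 32 33 31
f 33 29 34
f 33 34 31
f 34 29 35
f 34 35 31
f 35 29 36
f 35 36 31
f 36 29 37
f 36 37 31
f 37 29 38
f 37 38 31
f 38 29 39
f 38 39 31
f 39 29 40
f 39 40 31
f 40 29 41
f 40 41 31
f 41 29 42
f 41 42 31
f 42 29 30
f 42 30 31



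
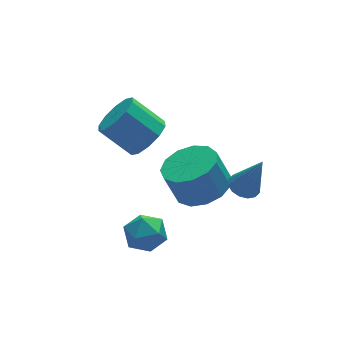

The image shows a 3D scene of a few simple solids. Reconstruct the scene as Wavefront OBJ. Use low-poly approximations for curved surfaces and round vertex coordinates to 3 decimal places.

v 1.663 1.574 0.611
v 2.263 2.496 0.587
v 1.836 2.808 1.905
v 1.237 1.886 1.929
v 1.703 2.646 0.37
v 1.276 2.959 1.687
v 1.129 2.456 0.229
v 0.703 2.769 1.547
v 0.726 1.986 0.21
v 0.299 2.299 1.528
v 0.62 1.385 0.318
v 0.193 1.698 1.636
v 0.845 0.844 0.519
v 0.419 1.156 1.837
v 1.33 0.535 0.749
v 0.904 0.847 2.067
v 1.921 0.555 0.936
v 1.494 0.867 2.254
v 2.43 0.899 1.019
v 2.003 1.211 2.337
v 2.696 1.457 0.973
v 2.269 1.769 2.291
v 2.633 2.052 0.812
v 2.207 2.365 2.13
v -1.507 1.443 -0.283
v -1.095 1.643 -1.026
v -0.585 0.397 -0.054
v -0.173 0.597 -0.797
v -0.137 1.143 -0.117
v -0.706 1.789 -0.259
v -0.974 0.251 -0.821
v -1.543 0.897 -0.963
v -0.765 0.906 -1.359
v -0.248 1.458 -0.923
v -1.432 0.582 -0.157
v -0.915 1.134 0.279
v 2.68 0.329 1.469
v 3.259 0.224 1.274
v 3.16 -0.089 3.111
v 3.254 0.535 1.354
v 3.095 0.79 1.466
v 2.825 0.922 1.578
v 2.516 0.895 1.661
v 2.251 0.716 1.693
v 2.102 0.433 1.665
v 2.107 0.123 1.584
v 2.266 -0.133 1.473
v 2.536 -0.264 1.361
v 2.845 -0.237 1.277
v 3.11 -0.059 1.246
v 0.13 2.956 2.924
v 0.69 2.708 3.611
v -0.21 3.537 4.643
v -0.77 3.784 3.956
v 0.886 3.195 3.391
v -0.014 4.023 4.423
v 0.793 3.59 2.993
v -0.107 4.418 4.025
v 0.447 3.743 2.569
v -0.453 4.571 3.6
v -0.02 3.595 2.28
v -0.92 4.424 3.311
v -0.43 3.203 2.237
v -1.33 4.032 3.269
v -0.626 2.717 2.457
v -1.526 3.545 3.489
v -0.533 2.322 2.855
v -1.433 3.15 3.887
v -0.187 2.169 3.28
v -1.087 2.997 4.311
v 0.28 2.316 3.569
v -0.62 3.145 4.6
f 2 1 5
f 2 5 3
f 3 5 6
f 3 6 4
f 5 1 7
f 5 7 6
f 6 7 8
f 6 8 4
f 7 1 9
f 7 9 8
f 8 9 10
f 8 10 4
f 9 1 11
f 9 11 10
f 10 11 12
f 10 12 4
f 11 1 13
f 11 13 12
f 12 13 14
f 12 14 4
f 13 1 15
f 13 15 14
f 14 15 16
f 14 16 4
f 15 1 17
f 15 17 16
f 16 17 18
f 16 18 4
f 17 1 19
f 17 19 18
f 18 19 20
f 18 20 4
f 19 1 21
f 19 21 20
f 20 21 22
f 20 22 4
f 21 1 23
f 21 23 22
f 22 23 24
f 22 24 4
f 23 1 2
f 23 2 24
f 24 2 3
f 24 3 4
f 25 36 30
f 25 30 26
f 25 26 32
f 25 32 35
f 25 35 36
f 26 30 34
f 30 36 29
f 36 35 27
f 35 32 31
f 32 26 33
f 28 34 29
f 28 29 27
f 28 27 31
f 28 31 33
f 28 33 34
f 29 34 30
f 27 29 36
f 31 27 35
f 33 31 32
f 34 33 26
f 38 37 40
f 38 40 39
f 40 37 41
f 40 41 39
f 41 37 42
f 41 42 39
f 42 37 43
f 42 43 39
f 43 37 44
f 43 44 39
f 44 37 45
f 44 45 39
f 45 37 46
f 45 46 39
f 46 37 47
f 46 47 39
f 47 37 48
f 47 48 39
f 48 37 49
f 48 49 39
f 49 37 50
f 49 50 39
f 50 37 38
f 50 38 39
f 52 51 55
f 52 55 53
f 53 55 56
f 53 56 54
f 55 51 57
f 55 57 56
f 56 57 58
f 56 58 54
f 57 51 59
f 57 59 58
f 58 59 60
f 58 60 54
f 59 51 61
f 59 61 60
f 60 61 62
f 60 62 54
f 61 51 63
f 61 63 62
f 62 63 64
f 62 64 54
f 63 51 65
f 63 65 64
f 64 65 66
f 64 66 54
f 65 51 67
f 65 67 66
f 66 67 68
f 66 68 54
f 67 51 69
f 67 69 68
f 68 69 70
f 68 70 54
f 69 51 71
f 69 71 70
f 70 71 72
f 70 72 54
f 71 51 52
f 71 52 72
f 72 52 53
f 72 53 54



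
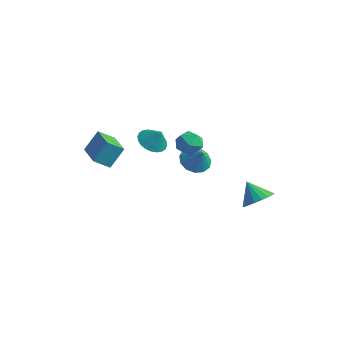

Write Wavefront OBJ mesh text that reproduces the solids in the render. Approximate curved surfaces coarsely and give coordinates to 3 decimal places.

v 4.273 2.217 -4.445
v 5.042 2.554 -3.782
v 3.227 2.463 -3.355
v 4.908 2.955 -4.001
v 4.648 3.21 -4.308
v 4.314 3.268 -4.642
v 3.971 3.118 -4.937
v 3.689 2.789 -5.135
v 3.522 2.348 -5.195
v 3.504 1.88 -5.107
v 3.638 1.479 -4.888
v 3.898 1.224 -4.581
v 4.232 1.166 -4.247
v 4.574 1.316 -3.952
v 4.857 1.645 -3.755
v 5.024 2.087 -3.694
v 0.45 1.06 -1.753
v 1.297 1.35 -2.241
v 1.15 0.84 -0.667
v 1.077 1.824 -2.003
v 0.657 2.056 -1.685
v 0.172 1.971 -1.389
v -0.225 1.597 -1.208
v -0.408 1.052 -1.201
v -0.318 0.51 -1.368
v 0.015 0.142 -1.657
v 0.486 0.065 -1.977
v 0.946 0.304 -2.226
v 1.248 0.783 -2.324
v 0.265 -0.67 1.07
v 0.7 -0.017 1.618
v 1.64 -1.123 0.522
v 2.075 -0.47 1.07
v 1.652 -1.228 1.473
v 0.802 -0.948 1.812
v 1.538 -0.192 0.328
v 0.688 0.088 0.667
v 1.486 0.279 1.16
v 1.557 -0.362 1.867
v 0.783 -0.778 0.273
v 0.854 -1.419 0.98
v -2.066 0.165 -0.58
v -1.221 -0.026 -1.06
v -1.454 0.255 0.46
v -1.236 0.359 -1.084
v -1.378 0.715 -1.032
v -1.624 0.987 -0.911
v -1.937 1.134 -0.739
v -2.271 1.133 -0.544
v -2.572 0.985 -0.353
v -2.797 0.712 -0.198
v -2.91 0.356 -0.1
v -2.895 -0.03 -0.076
v -2.754 -0.385 -0.128
v -2.507 -0.657 -0.249
v -2.194 -0.804 -0.421
v -1.861 -0.803 -0.617
v -1.559 -0.655 -0.807
v -1.334 -0.382 -0.963
v -4.88 -2.831 -0.787
v -4.535 -1.922 0.459
v -4.183 -2.123 -1.496
v -3.838 -1.215 -0.25
v -3.242 -4.025 -0.37
v -2.897 -3.117 0.876
v -2.545 -3.318 -1.079
v -2.2 -2.409 0.167
f 2 1 4
f 2 4 3
f 4 1 5
f 4 5 3
f 5 1 6
f 5 6 3
f 6 1 7
f 6 7 3
f 7 1 8
f 7 8 3
f 8 1 9
f 8 9 3
f 9 1 10
f 9 10 3
f 10 1 11
f 10 11 3
f 11 1 12
f 11 12 3
f 12 1 13
f 12 13 3
f 13 1 14
f 13 14 3
f 14 1 15
f 14 15 3
f 15 1 16
f 15 16 3
f 16 1 2
f 16 2 3
f 18 17 20
f 18 20 19
f 20 17 21
f 20 21 19
f 21 17 22
f 21 22 19
f 22 17 23
f 22 23 19
f 23 17 24
f 23 24 19
f 24 17 25
f 24 25 19
f 25 17 26
f 25 26 19
f 26 17 27
f 26 27 19
f 27 17 28
f 27 28 19
f 28 17 29
f 28 29 19
f 29 17 18
f 29 18 19
f 30 41 35
f 30 35 31
f 30 31 37
f 30 37 40
f 30 40 41
f 31 35 39
f 35 41 34
f 41 40 32
f 40 37 36
f 37 31 38
f 33 39 34
f 33 34 32
f 33 32 36
f 33 36 38
f 33 38 39
f 34 39 35
f 32 34 41
f 36 32 40
f 38 36 37
f 39 38 31
f 43 42 45
f 43 45 44
f 45 42 46
f 45 46 44
f 46 42 47
f 46 47 44
f 47 42 48
f 47 48 44
f 48 42 49
f 48 49 44
f 49 42 50
f 49 50 44
f 50 42 51
f 50 51 44
f 51 42 52
f 51 52 44
f 52 42 53
f 52 53 44
f 53 42 54
f 53 54 44
f 54 42 55
f 54 55 44
f 55 42 56
f 55 56 44
f 56 42 57
f 56 57 44
f 57 42 58
f 57 58 44
f 58 42 59
f 58 59 44
f 59 42 43
f 59 43 44
f 61 63 60
f 64 61 60
f 60 63 62
f 62 64 60
f 61 67 63
f 65 61 64
f 65 67 61
f 63 67 62
f 66 64 62
f 62 67 66
f 66 65 64
f 67 65 66



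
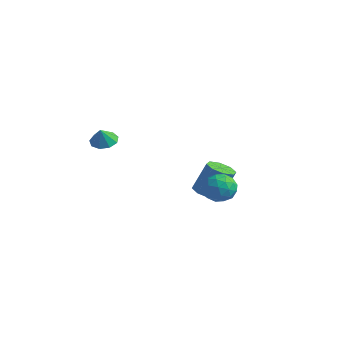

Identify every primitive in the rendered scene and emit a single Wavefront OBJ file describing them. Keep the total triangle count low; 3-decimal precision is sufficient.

v -0.156 -3.528 1.893
v 0.236 -4.145 1.522
v 0.076 -3.952 2.847
v 0.592 -3.724 1.623
v 0.599 -3.211 1.849
v 0.252 -2.846 2.097
v -0.286 -2.8 2.249
v -0.764 -3.095 2.234
v -0.957 -3.592 2.06
v -0.775 -4.059 1.808
v -0.305 -4.277 1.595
v 0.305 3.551 -4.019
v 1.075 3.011 -4.038
v 1.584 3.669 -2.099
v 0.815 4.209 -2.081
v 1.196 3.672 -4.295
v 1.705 4.33 -2.356
v 0.796 4.262 -4.39
v 1.305 4.921 -2.451
v 0.108 4.436 -4.268
v 0.617 5.094 -2.329
v -0.464 4.091 -4.001
v 0.045 4.749 -2.062
v -0.585 3.43 -3.744
v -0.076 4.088 -1.805
v -0.185 2.839 -3.649
v 0.324 3.498 -1.71
v 0.503 2.666 -3.771
v 1.012 3.324 -1.832
v 2.165 3.49 -2.623
v 2.859 3.152 -3.367
v 2.261 1.948 -1.833
v 2.955 1.61 -2.577
v 3.249 2.362 -1.872
v 3.19 3.315 -2.36
v 1.93 1.785 -2.84
v 1.871 2.738 -3.328
v 2.714 2.098 -3.501
v 3.529 2.455 -2.903
v 1.591 2.645 -2.297
v 2.406 3.002 -1.699
v 2.504 3.456 -3.065
v 2.616 1.644 -2.135
v 2.789 2.086 -1.721
v 3.197 1.887 -2.158
v 2.699 3.553 -2.473
v 3.106 3.353 -2.91
v 3.336 2.89 -2.031
v 2.014 1.747 -2.29
v 2.421 1.547 -2.727
v 1.923 3.213 -3.042
v 2.331 3.014 -3.479
v 1.784 2.21 -3.169
v 2.826 2.638 -3.581
v 2.882 1.731 -3.116
v 2.28 1.834 -3.27
v 2.245 2.394 -3.558
v 3.306 2.848 -3.229
v 3.362 1.941 -2.765
v 3.535 2.384 -2.35
v 3.5 2.944 -2.637
v 3.22 2.228 -3.308
v 1.758 3.159 -2.435
v 1.814 2.252 -1.971
v 1.62 2.156 -2.563
v 1.585 2.716 -2.85
v 2.238 3.369 -2.084
v 2.294 2.462 -1.619
v 2.875 2.706 -1.642
v 2.84 3.266 -1.93
v 1.9 2.872 -1.892
f 2 1 4
f 2 4 3
f 4 1 5
f 4 5 3
f 5 1 6
f 5 6 3
f 6 1 7
f 6 7 3
f 7 1 8
f 7 8 3
f 8 1 9
f 8 9 3
f 9 1 10
f 9 10 3
f 10 1 11
f 10 11 3
f 11 1 2
f 11 2 3
f 13 12 16
f 13 16 14
f 14 16 17
f 14 17 15
f 16 12 18
f 16 18 17
f 17 18 19
f 17 19 15
f 18 12 20
f 18 20 19
f 19 20 21
f 19 21 15
f 20 12 22
f 20 22 21
f 21 22 23
f 21 23 15
f 22 12 24
f 22 24 23
f 23 24 25
f 23 25 15
f 24 12 26
f 24 26 25
f 25 26 27
f 25 27 15
f 26 12 28
f 26 28 27
f 27 28 29
f 27 29 15
f 28 12 13
f 28 13 29
f 29 13 14
f 29 14 15
f 30 67 46
f 67 41 70
f 46 70 35
f 67 70 46
f 30 46 42
f 46 35 47
f 42 47 31
f 46 47 42
f 30 42 51
f 42 31 52
f 51 52 37
f 42 52 51
f 30 51 63
f 51 37 66
f 63 66 40
f 51 66 63
f 30 63 67
f 63 40 71
f 67 71 41
f 63 71 67
f 31 47 58
f 47 35 61
f 58 61 39
f 47 61 58
f 35 70 48
f 70 41 69
f 48 69 34
f 70 69 48
f 41 71 68
f 71 40 64
f 68 64 32
f 71 64 68
f 40 66 65
f 66 37 53
f 65 53 36
f 66 53 65
f 37 52 57
f 52 31 54
f 57 54 38
f 52 54 57
f 33 59 45
f 59 39 60
f 45 60 34
f 59 60 45
f 33 45 43
f 45 34 44
f 43 44 32
f 45 44 43
f 33 43 50
f 43 32 49
f 50 49 36
f 43 49 50
f 33 50 55
f 50 36 56
f 55 56 38
f 50 56 55
f 33 55 59
f 55 38 62
f 59 62 39
f 55 62 59
f 34 60 48
f 60 39 61
f 48 61 35
f 60 61 48
f 32 44 68
f 44 34 69
f 68 69 41
f 44 69 68
f 36 49 65
f 49 32 64
f 65 64 40
f 49 64 65
f 38 56 57
f 56 36 53
f 57 53 37
f 56 53 57
f 39 62 58
f 62 38 54
f 58 54 31
f 62 54 58



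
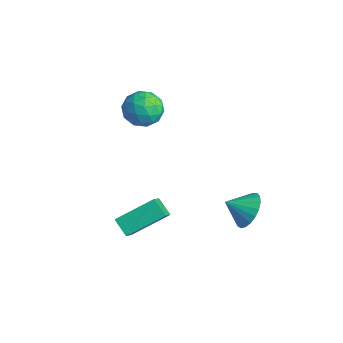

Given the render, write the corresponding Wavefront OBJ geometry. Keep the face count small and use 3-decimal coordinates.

v -1.184 1.493 0.807
v -0.22 1.898 0.915
v -0.92 0.502 2.165
v 0.044 0.907 2.273
v -0.801 1.503 2.465
v -0.964 2.115 1.626
v -0.176 0.285 1.454
v -0.339 0.897 0.615
v 0.403 1.152 1.315
v 0.017 1.904 1.94
v -1.157 0.496 1.14
v -1.543 1.248 1.765
v -0.725 1.782 0.742
v -0.415 0.618 2.338
v -0.911 0.968 2.451
v -0.345 1.206 2.514
v -1.163 1.91 1.16
v -0.596 2.148 1.223
v -0.938 1.916 2.134
v -0.544 0.252 1.857
v 0.023 0.49 1.92
v -0.795 1.194 0.566
v -0.229 1.432 0.629
v -0.202 0.484 0.946
v 0.208 1.582 1.041
v 0.363 1 1.839
v 0.234 0.634 1.358
v 0.138 0.994 0.864
v -0.019 2.024 1.408
v 0.136 1.442 2.206
v -0.361 1.792 2.318
v -0.457 2.152 1.825
v 0.347 1.586 1.643
v -1.276 0.958 0.874
v -1.121 0.376 1.672
v -0.683 0.248 1.255
v -0.779 0.608 0.762
v -1.503 1.4 1.241
v -1.348 0.818 2.039
v -1.278 1.406 2.216
v -1.374 1.766 1.722
v -1.487 0.814 1.437
v 3.777 4.266 -4.226
v 4.545 4.327 -3.528
v 3.223 3.314 -3.534
v 4.258 4.609 -3.37
v 3.887 4.831 -3.36
v 3.497 4.956 -3.5
v 3.156 4.962 -3.765
v 2.922 4.847 -4.11
v 2.836 4.632 -4.475
v 2.912 4.353 -4.797
v 3.138 4.06 -5.02
v 3.474 3.802 -5.106
v 3.863 3.624 -5.04
v 4.237 3.557 -4.832
v 4.531 3.613 -4.52
v 4.695 3.782 -4.157
v 4.7 4.034 -3.806
v 0.791 -0.905 -4.645
v 1.275 0.912 -3.645
v 1.644 -0.809 -5.232
v 2.128 1.009 -4.232
v 1.532 -1.629 -3.688
v 2.016 0.189 -2.688
v 2.385 -1.532 -4.275
v 2.869 0.285 -3.275
f 1 38 17
f 38 12 41
f 17 41 6
f 38 41 17
f 1 17 13
f 17 6 18
f 13 18 2
f 17 18 13
f 1 13 22
f 13 2 23
f 22 23 8
f 13 23 22
f 1 22 34
f 22 8 37
f 34 37 11
f 22 37 34
f 1 34 38
f 34 11 42
f 38 42 12
f 34 42 38
f 2 18 29
f 18 6 32
f 29 32 10
f 18 32 29
f 6 41 19
f 41 12 40
f 19 40 5
f 41 40 19
f 12 42 39
f 42 11 35
f 39 35 3
f 42 35 39
f 11 37 36
f 37 8 24
f 36 24 7
f 37 24 36
f 8 23 28
f 23 2 25
f 28 25 9
f 23 25 28
f 4 30 16
f 30 10 31
f 16 31 5
f 30 31 16
f 4 16 14
f 16 5 15
f 14 15 3
f 16 15 14
f 4 14 21
f 14 3 20
f 21 20 7
f 14 20 21
f 4 21 26
f 21 7 27
f 26 27 9
f 21 27 26
f 4 26 30
f 26 9 33
f 30 33 10
f 26 33 30
f 5 31 19
f 31 10 32
f 19 32 6
f 31 32 19
f 3 15 39
f 15 5 40
f 39 40 12
f 15 40 39
f 7 20 36
f 20 3 35
f 36 35 11
f 20 35 36
f 9 27 28
f 27 7 24
f 28 24 8
f 27 24 28
f 10 33 29
f 33 9 25
f 29 25 2
f 33 25 29
f 44 43 46
f 44 46 45
f 46 43 47
f 46 47 45
f 47 43 48
f 47 48 45
f 48 43 49
f 48 49 45
f 49 43 50
f 49 50 45
f 50 43 51
f 50 51 45
f 51 43 52
f 51 52 45
f 52 43 53
f 52 53 45
f 53 43 54
f 53 54 45
f 54 43 55
f 54 55 45
f 55 43 56
f 55 56 45
f 56 43 57
f 56 57 45
f 57 43 58
f 57 58 45
f 58 43 59
f 58 59 45
f 59 43 44
f 59 44 45
f 61 63 60
f 64 61 60
f 60 63 62
f 62 64 60
f 61 67 63
f 65 61 64
f 65 67 61
f 63 67 62
f 66 64 62
f 62 67 66
f 66 65 64
f 67 65 66

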